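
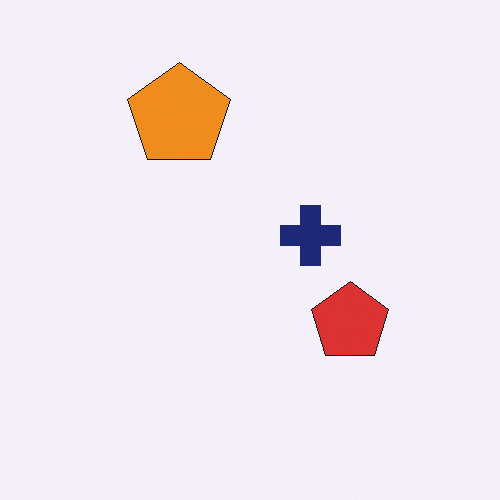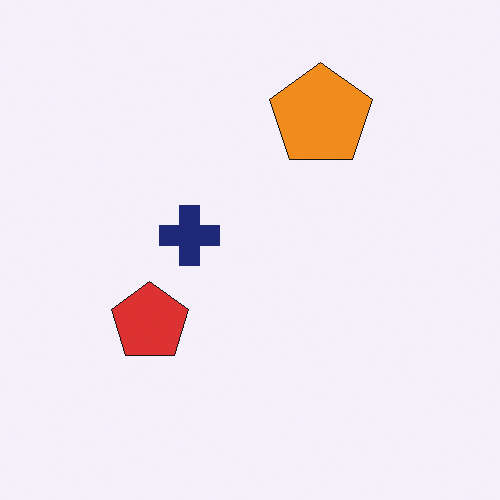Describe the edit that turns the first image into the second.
It was flipped horizontally (left ↔ right).

The red pentagon is in the right of the first image and the left of the second — shapes on opposite sides of the vertical midline have swapped in a mirror flip.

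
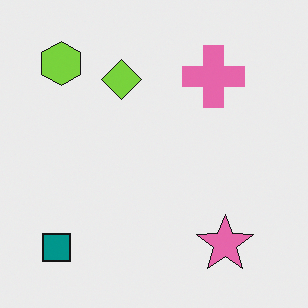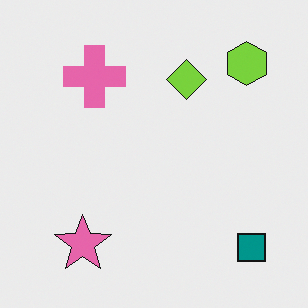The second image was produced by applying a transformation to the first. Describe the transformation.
The image was flipped horizontally (left ↔ right).

The teal square is in the bottom-left of the first image and the bottom-right of the second — shapes on opposite sides of the vertical midline have swapped in a mirror flip.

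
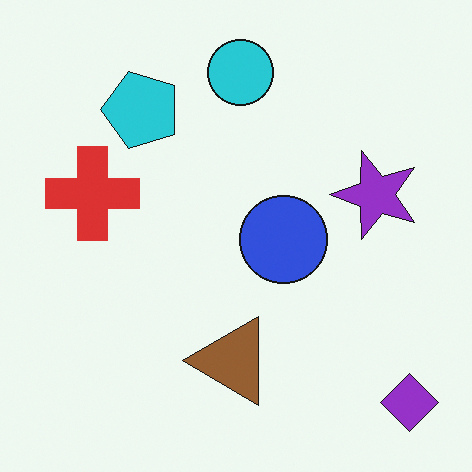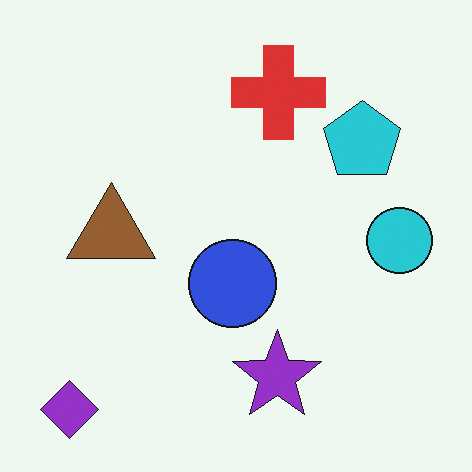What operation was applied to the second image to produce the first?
This is the original image rotated 90° counter-clockwise.

The purple diamond sits in the bottom-left of the second image and the bottom-right of the first — consistent with a whole-image 90° counter-clockwise rotation.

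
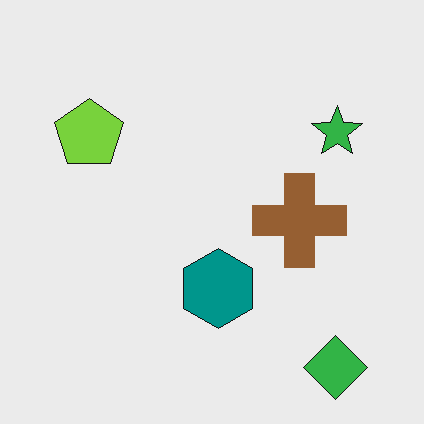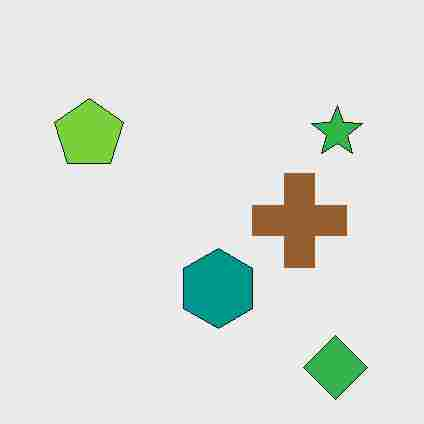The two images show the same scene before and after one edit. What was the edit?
Heavily JPEG-compressed with obvious blocking artifacts.

Blocky 8×8 compression artifacts appear around shape edges and the flat background shows ringing — characteristic JPEG degradation.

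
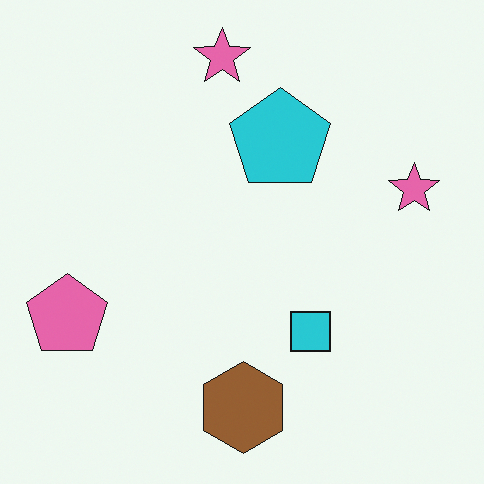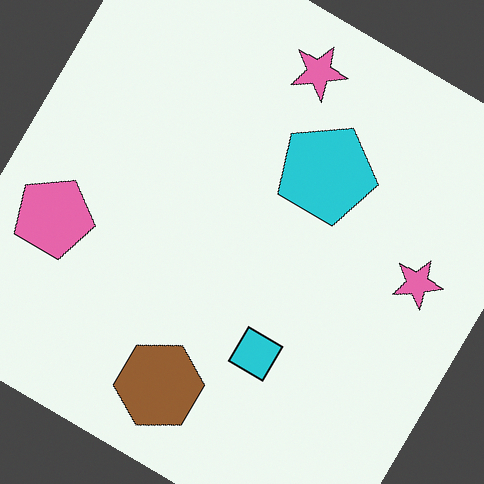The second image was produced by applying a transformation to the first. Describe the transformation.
The transformation is: rotated clockwise by a large amount — several tens of degrees.

Every shape is tilted by the same angle and the image corners show triangular fill wedges — a whole-image rotation by a non-right angle.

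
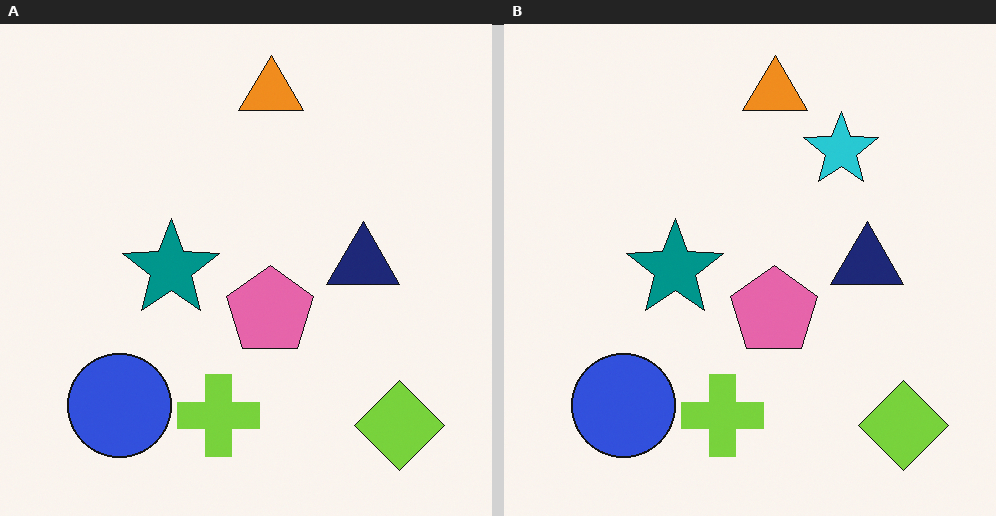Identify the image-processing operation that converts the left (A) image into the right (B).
This is the original image overlaid with an additional cyan star.

A cyan star appears in the right (B) image that is absent from the left (A).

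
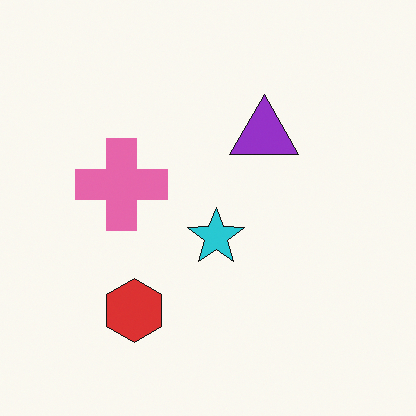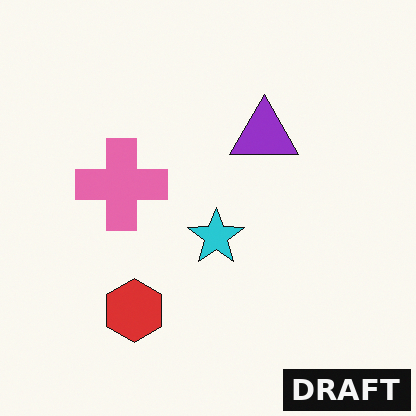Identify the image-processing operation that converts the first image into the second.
The image was watermarked with the text "DRAFT" in the lower-right corner.

A dark label reading "DRAFT" appears in the lower-right corner.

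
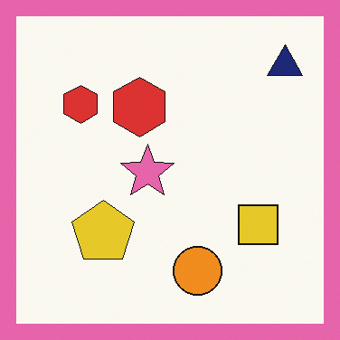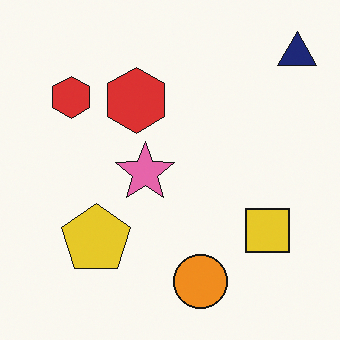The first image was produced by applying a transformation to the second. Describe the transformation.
The image was framed with a pink border.

A solid pink frame runs around the edge of the first image, with the content slightly shrunk inside it.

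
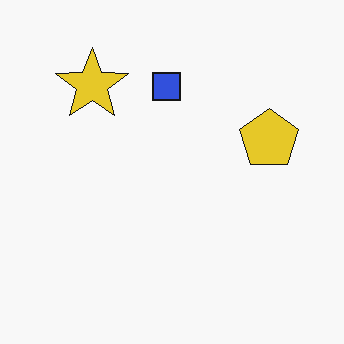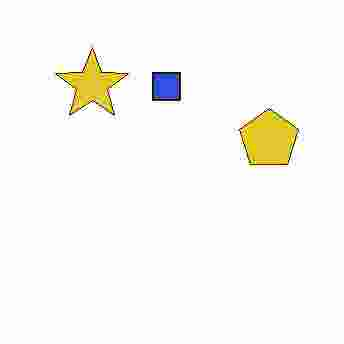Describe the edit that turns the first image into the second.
The second image is the first degraded with heavy JPEG compression.

Blocky 8×8 compression artifacts appear around shape edges and the flat background shows ringing — characteristic JPEG degradation.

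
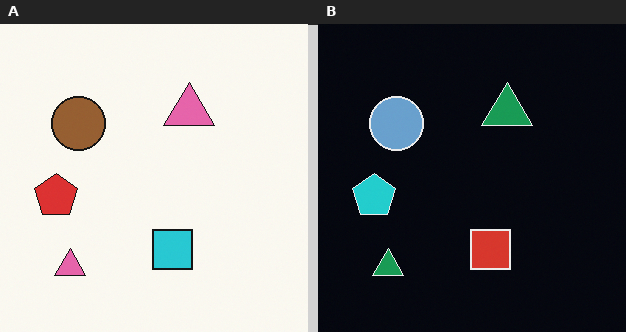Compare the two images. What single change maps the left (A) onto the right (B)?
It was color-inverted (negative).

The light background has become dark and every shape's color is its complement — a photographic negative.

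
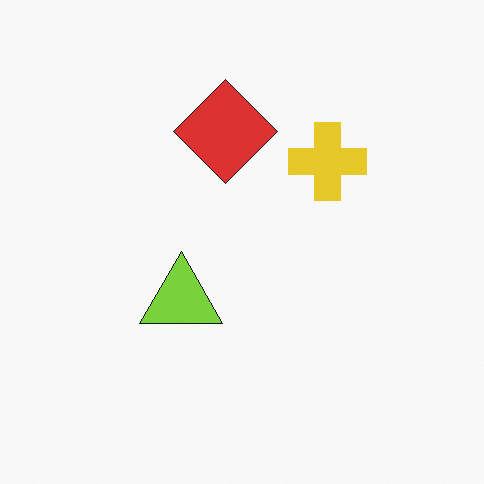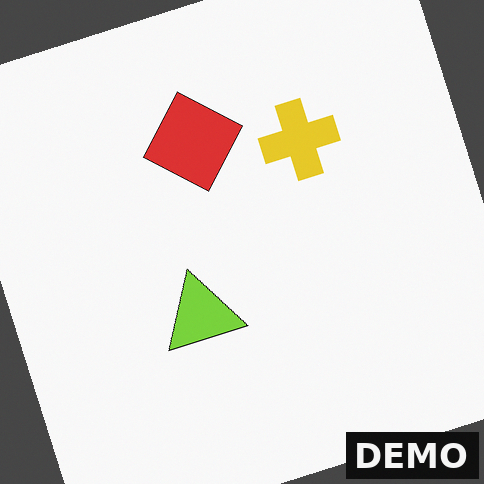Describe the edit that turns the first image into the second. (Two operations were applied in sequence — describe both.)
The transformation is: rotated counter-clockwise by a clearly visible amount, then watermarked with the text "DEMO" in the lower-right corner.

Every shape is tilted by the same angle and the image corners show triangular fill wedges — a whole-image rotation by a non-right angle. A dark label reading "DEMO" appears in the lower-right corner.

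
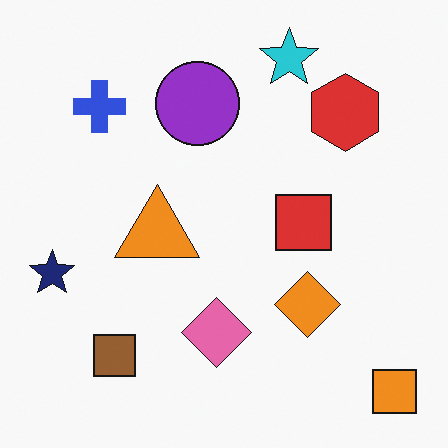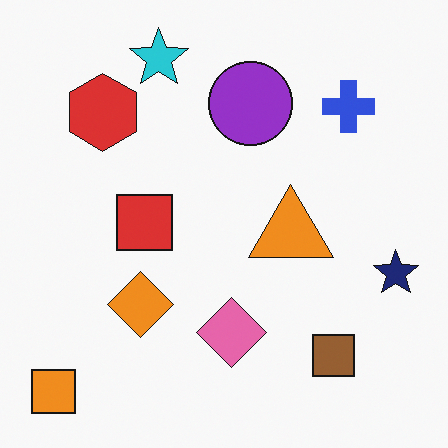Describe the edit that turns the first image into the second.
Flipped horizontally (left ↔ right).

The navy star is in the left of the first image and the right of the second — shapes on opposite sides of the vertical midline have swapped in a mirror flip.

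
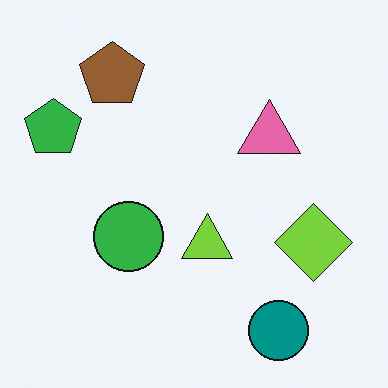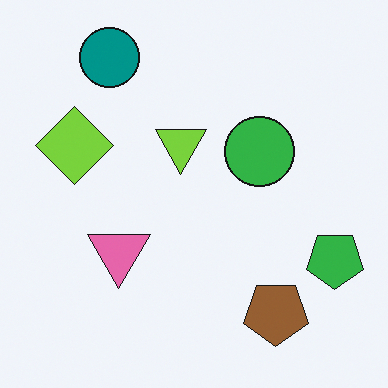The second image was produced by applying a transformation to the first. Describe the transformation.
Rotated 180°.

The teal circle sits in the bottom-right of the first image and the top-left of the second — consistent with a whole-image 180° rotation.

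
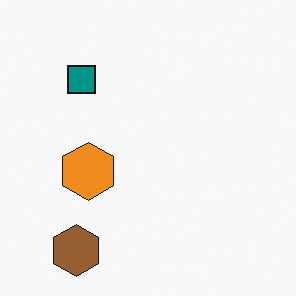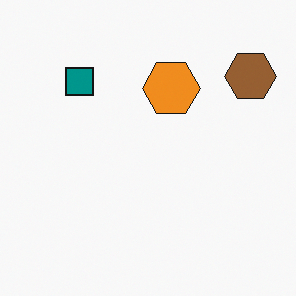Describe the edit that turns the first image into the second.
The image was transposed (reflected across the top-left ↔ bottom-right diagonal).

Shapes have swapped their row and column positions — what was in the top-right is now in the bottom-left — a diagonal reflection.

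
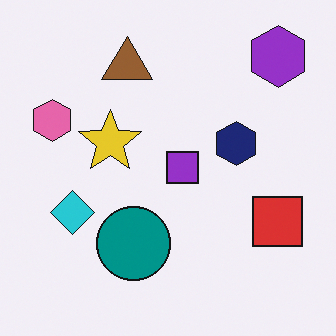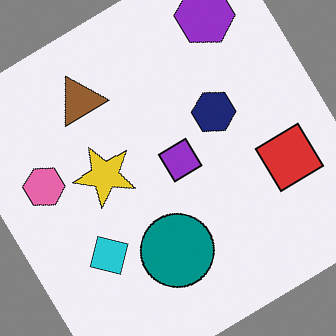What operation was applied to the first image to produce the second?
It was rotated counter-clockwise by a large amount — several tens of degrees.

Every shape is tilted by the same angle and the image corners show triangular fill wedges — a whole-image rotation by a non-right angle.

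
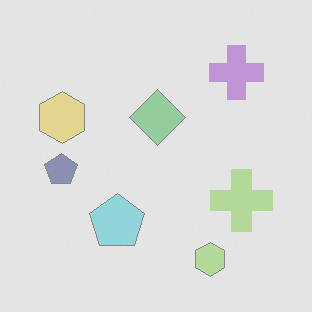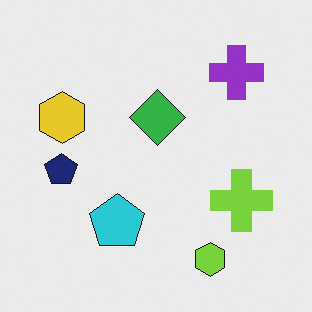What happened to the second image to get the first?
It was given much lower contrast.

Tones are pushed toward mid-grey across the whole image — a global contrast change.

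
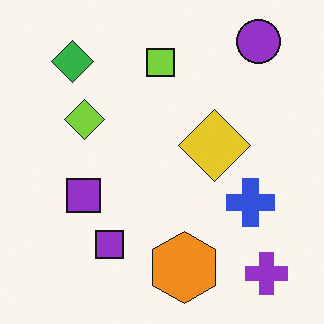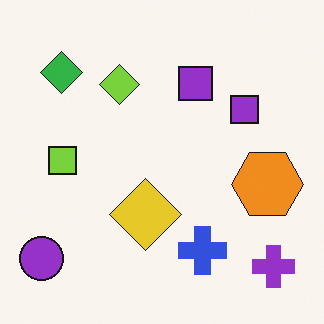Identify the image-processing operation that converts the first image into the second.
This is the original image transposed (reflected across the top-left ↔ bottom-right diagonal).

Shapes have swapped their row and column positions — what was in the top-right is now in the bottom-left — a diagonal reflection.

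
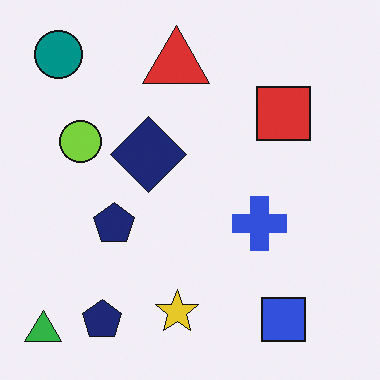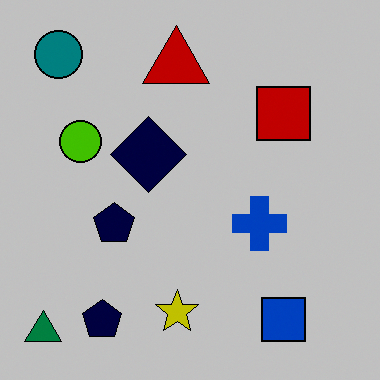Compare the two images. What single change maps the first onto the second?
The transformation is: aggressively posterized.

Each flat color has snapped to a coarser quantized level — most visibly, the near-white background has dropped to a flat grey.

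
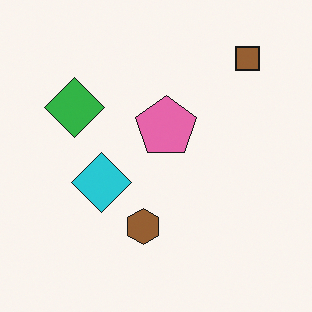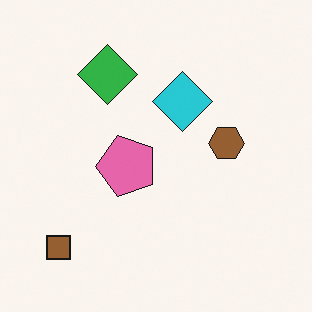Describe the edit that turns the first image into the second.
The second image is the first transposed (reflected across the top-left ↔ bottom-right diagonal).

Shapes have swapped their row and column positions — what was in the top-right is now in the bottom-left — a diagonal reflection.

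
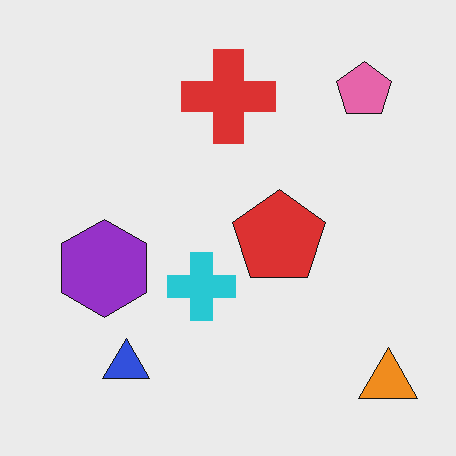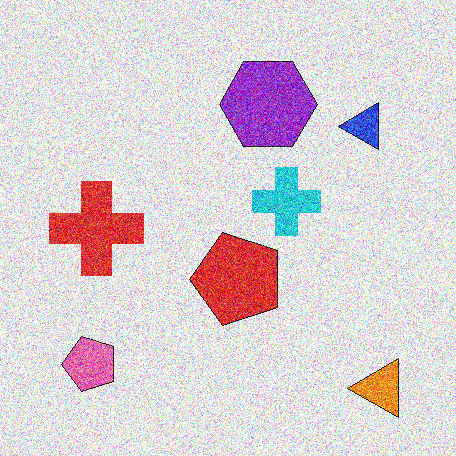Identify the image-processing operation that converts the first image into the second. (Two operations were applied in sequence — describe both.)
It was transposed (reflected across the top-left ↔ bottom-right diagonal), then degraded with a thick layer of grain.

Shapes have swapped their row and column positions — what was in the top-right is now in the bottom-left — a diagonal reflection. Random speckle covers the whole image, including the flat background.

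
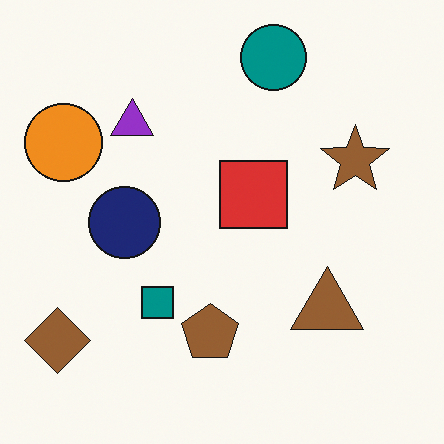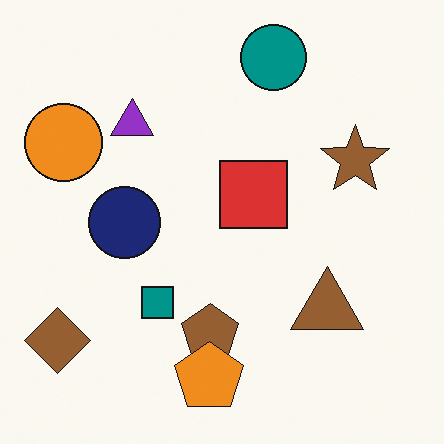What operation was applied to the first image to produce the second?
This is the original image overlaid with an additional orange pentagon.

An orange pentagon appears in the second image that is absent from the first.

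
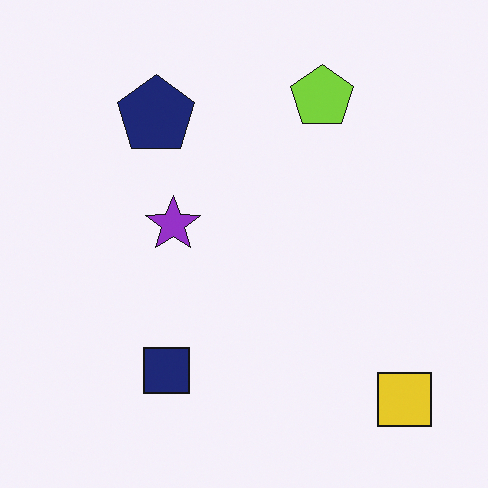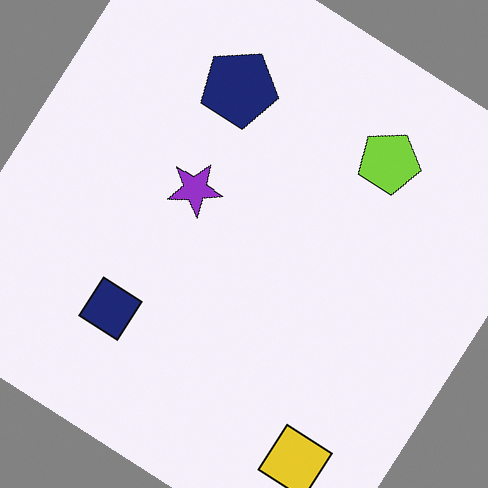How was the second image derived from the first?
The transformation is: rotated clockwise by a large amount — several tens of degrees.

Every shape is tilted by the same angle and the image corners show triangular fill wedges — a whole-image rotation by a non-right angle.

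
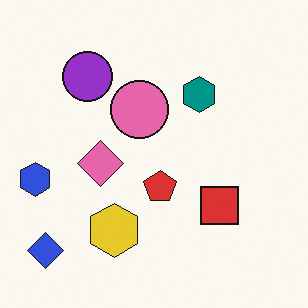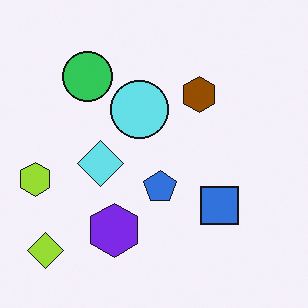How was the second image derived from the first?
It was hue-shifted by a large amount.

Every shape's color has rotated by the same amount around the hue wheel — a uniform hue shift.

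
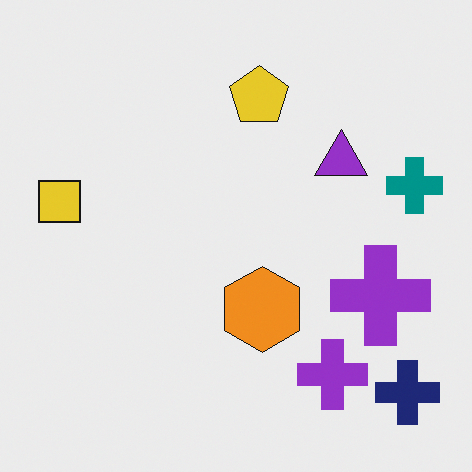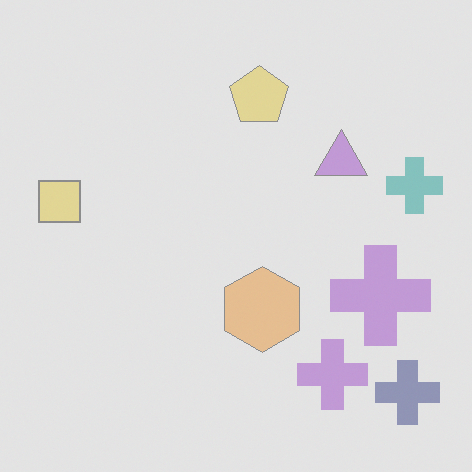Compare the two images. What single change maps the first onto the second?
The image was washed out (contrast reduced).

Tones are pushed toward mid-grey across the whole image — a global contrast change.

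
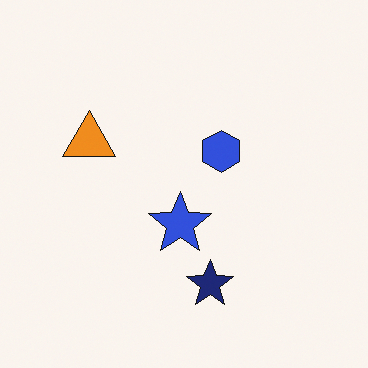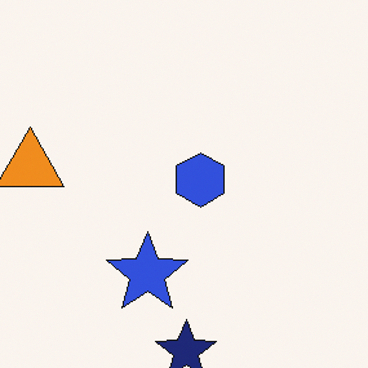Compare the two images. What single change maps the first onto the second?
The image was cropped slightly and scaled back up.

The visible shapes are larger and the field of view is narrower; shapes near the original edges may be partly or wholly outside the frame — a crop-and-rescale.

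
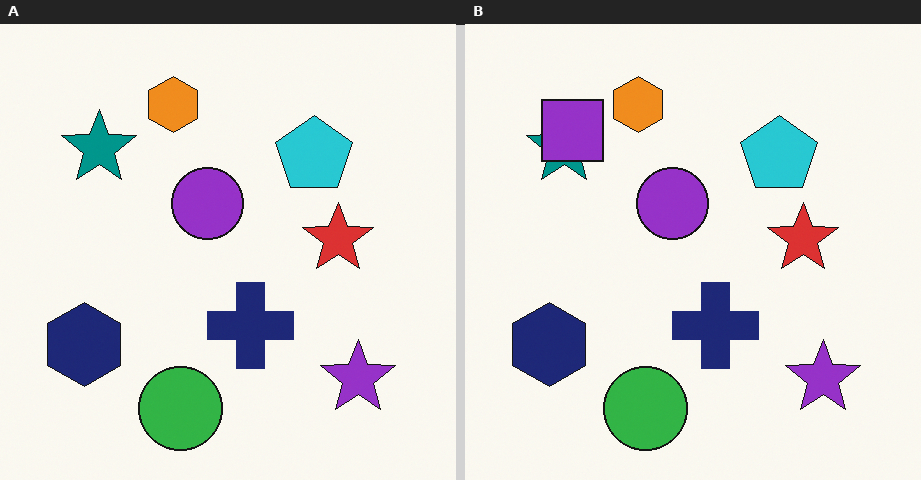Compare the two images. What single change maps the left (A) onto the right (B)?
Overlaid with an additional purple square.

A purple square appears in the right (B) image that is absent from the left (A).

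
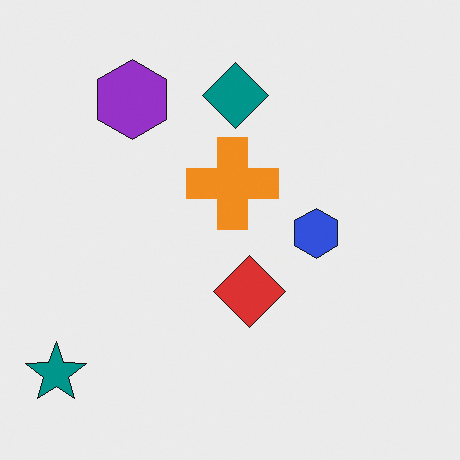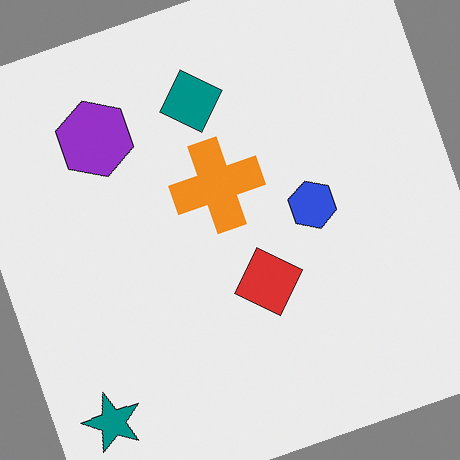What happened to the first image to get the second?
The second image is the first rotated counter-clockwise by a clearly visible amount.

Every shape is tilted by the same angle and the image corners show triangular fill wedges — a whole-image rotation by a non-right angle.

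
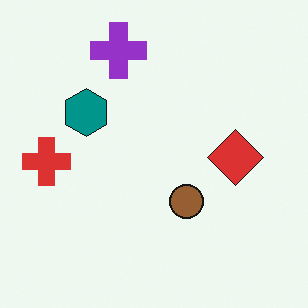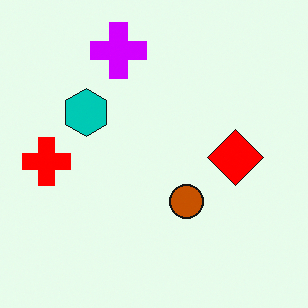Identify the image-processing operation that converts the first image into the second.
This is the original image heavily oversaturated.

All colors are more vivid — a global saturation change.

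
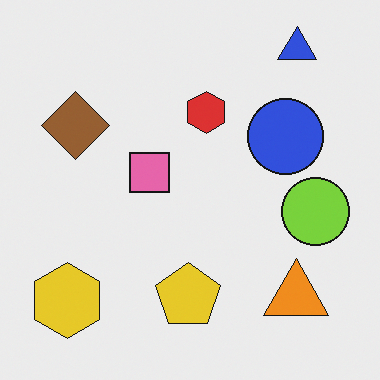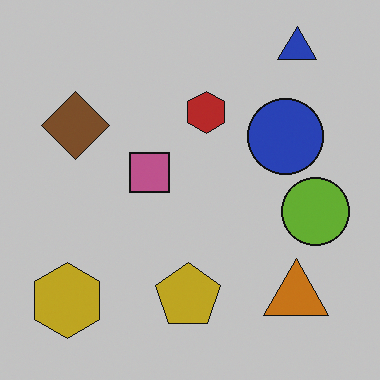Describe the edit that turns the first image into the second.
This is the original image darkened a little.

Every pixel — background and shapes alike — is uniformly darkened.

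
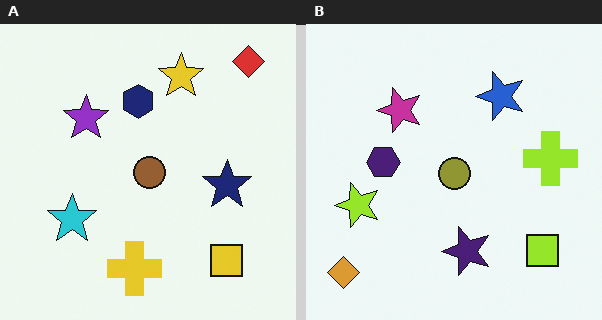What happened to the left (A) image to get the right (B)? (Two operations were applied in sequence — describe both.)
The right (B) image is the left (A) transposed (reflected across the top-left ↔ bottom-right diagonal), then hue-shifted slightly.

Shapes have swapped their row and column positions — what was in the top-right is now in the bottom-left — a diagonal reflection. Every shape's color has rotated by the same amount around the hue wheel — a uniform hue shift.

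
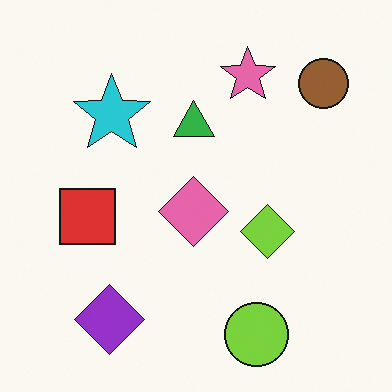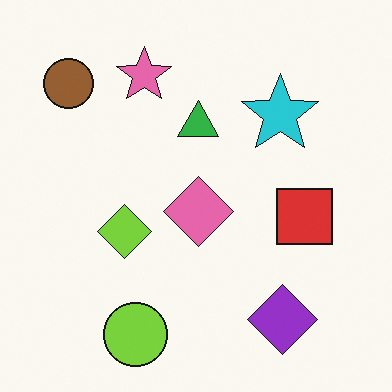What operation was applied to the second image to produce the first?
The first image is the second flipped horizontally (left ↔ right).

The brown circle is in the top-left of the second image and the top-right of the first — shapes on opposite sides of the vertical midline have swapped in a mirror flip.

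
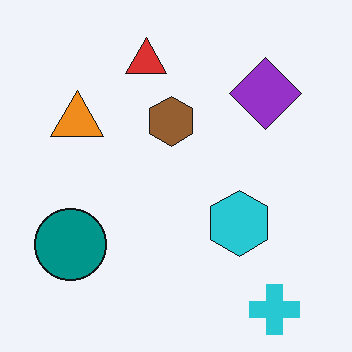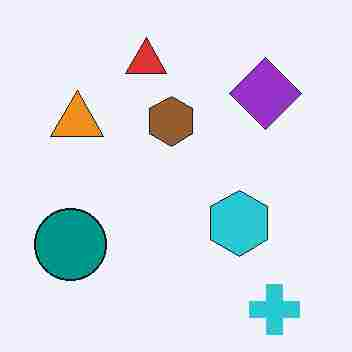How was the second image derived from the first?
The transformation is: degraded with heavy JPEG compression.

Blocky 8×8 compression artifacts appear around shape edges and the flat background shows ringing — characteristic JPEG degradation.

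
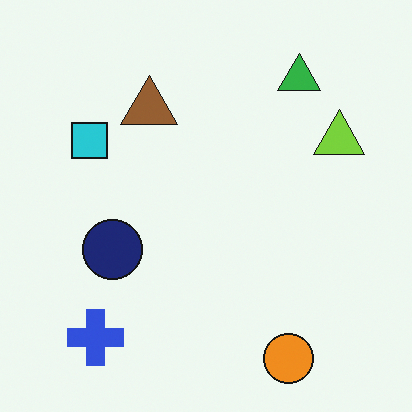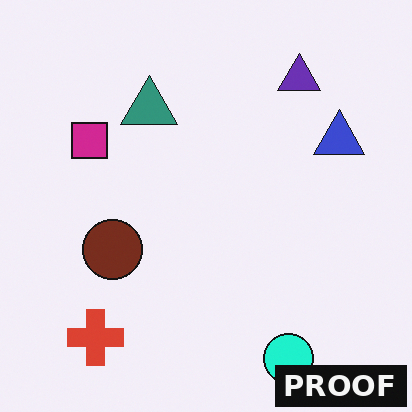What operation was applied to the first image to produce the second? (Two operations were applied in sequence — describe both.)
The transformation is: hue-shifted by a moderate amount, then watermarked with the text "PROOF" in the lower-right corner.

Every shape's color has rotated by the same amount around the hue wheel — a uniform hue shift. A dark label reading "PROOF" appears in the lower-right corner.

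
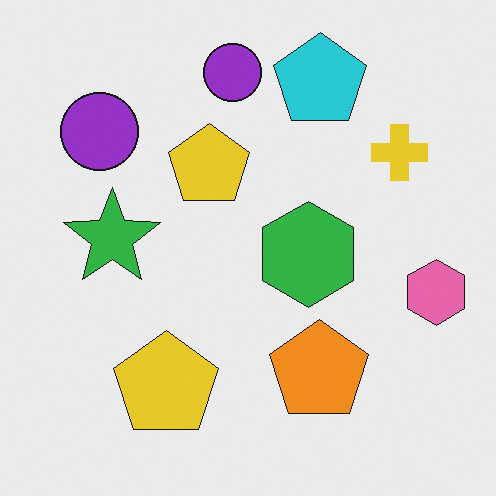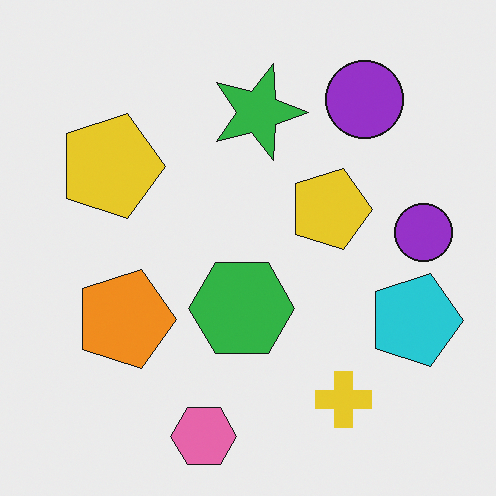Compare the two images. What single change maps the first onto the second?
The image was rotated 90° clockwise.

The pink hexagon sits in the right of the first image and the bottom of the second — consistent with a whole-image 90° clockwise rotation.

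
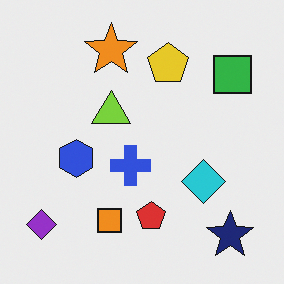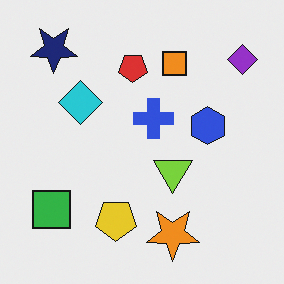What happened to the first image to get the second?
The transformation is: rotated 180°.

The purple diamond sits in the bottom-left of the first image and the top-right of the second — consistent with a whole-image 180° rotation.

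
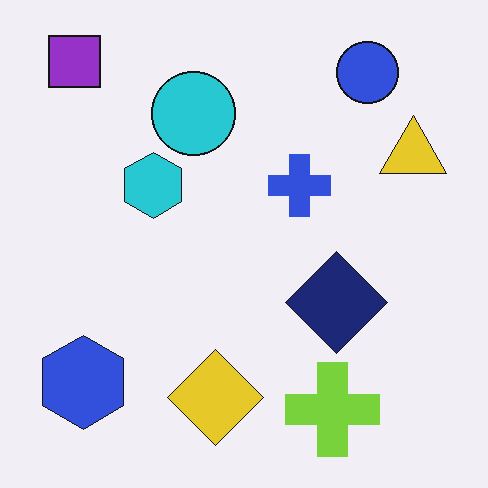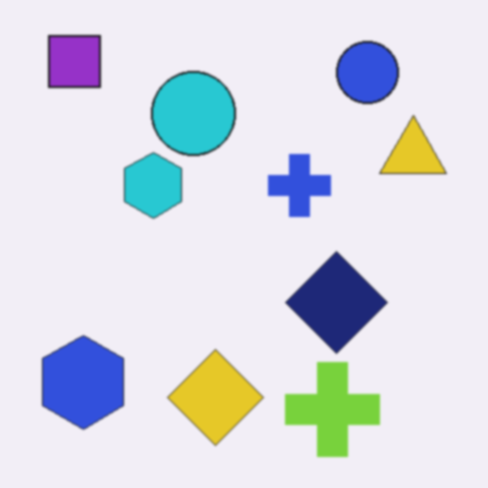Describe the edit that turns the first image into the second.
The image was slightly softened.

Shape edges and outlines are uniformly softened across the whole image.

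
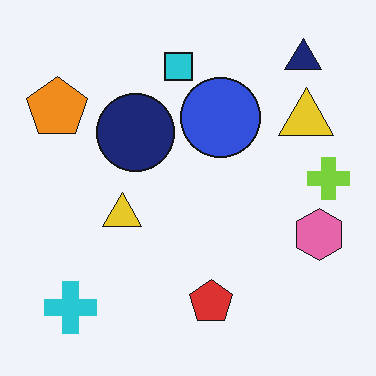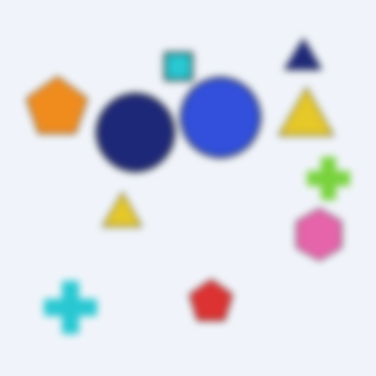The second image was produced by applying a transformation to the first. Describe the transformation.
Noticeably gaussian-blurred.

Shape edges and outlines are uniformly softened across the whole image.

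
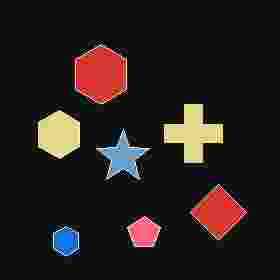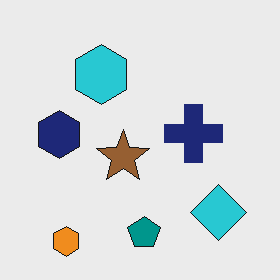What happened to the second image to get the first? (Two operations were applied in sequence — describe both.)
The image was heavily JPEG-compressed with obvious blocking artifacts, then color-inverted (negative).

Blocky 8×8 compression artifacts appear around shape edges and the flat background shows ringing — characteristic JPEG degradation. The light background has become dark and every shape's color is its complement — a photographic negative.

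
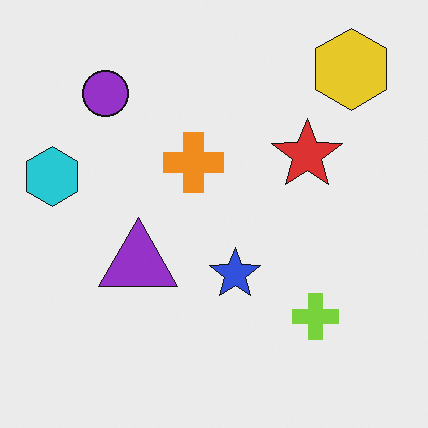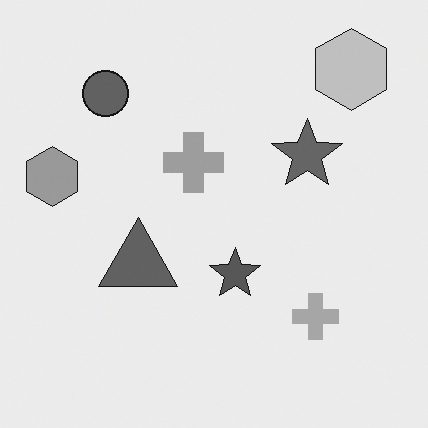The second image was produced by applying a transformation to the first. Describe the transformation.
This is the original image converted to grayscale.

All color is removed — every shape is now a shade of grey.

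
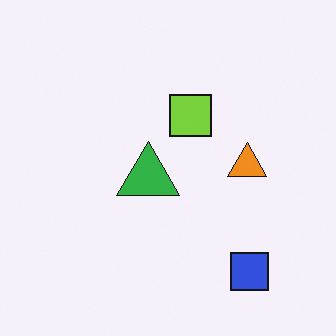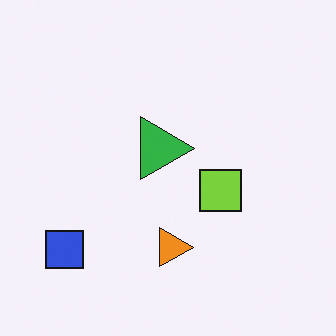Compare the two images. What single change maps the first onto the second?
It was rotated 90° clockwise.

The blue square sits in the bottom-right of the first image and the bottom-left of the second — consistent with a whole-image 90° clockwise rotation.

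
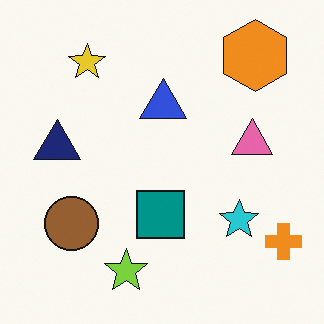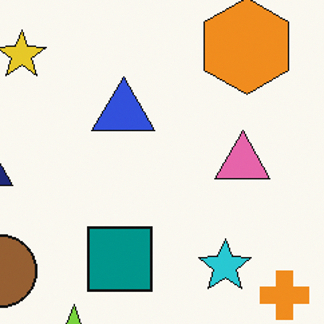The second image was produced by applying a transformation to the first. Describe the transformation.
The transformation is: cropped to a modestly smaller region and rescaled.

The visible shapes are larger and the field of view is narrower; shapes near the original edges may be partly or wholly outside the frame — a crop-and-rescale.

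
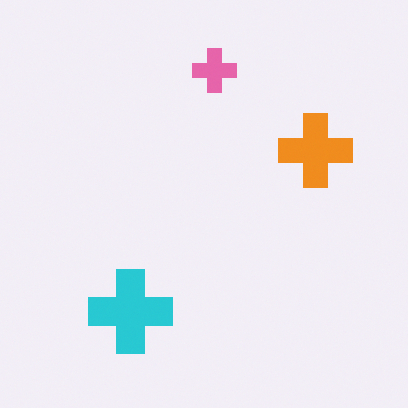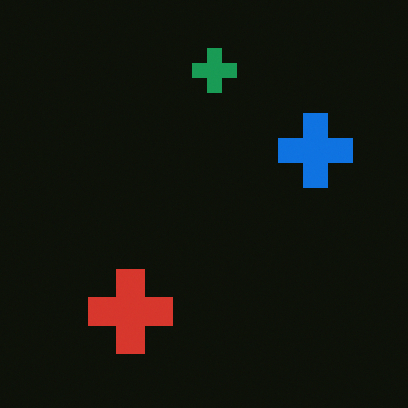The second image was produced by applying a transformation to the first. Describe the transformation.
The transformation is: color-inverted (negative).

The light background has become dark and every shape's color is its complement — a photographic negative.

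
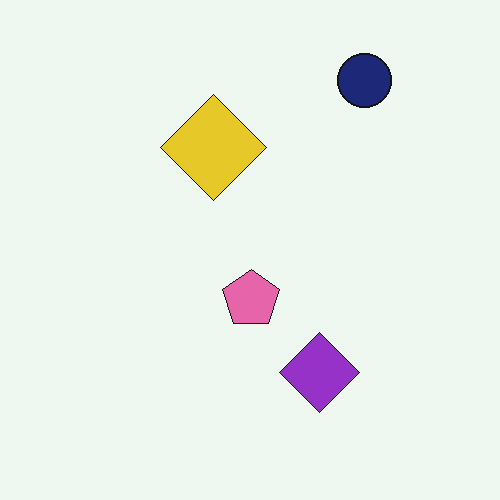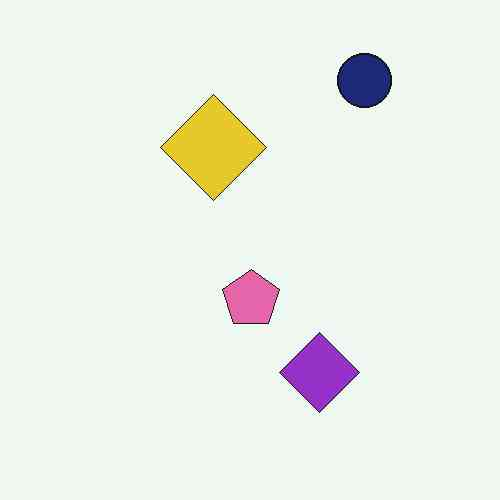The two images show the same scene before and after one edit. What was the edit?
The image was JPEG-compressed with visible artifacts.

Blocky 8×8 compression artifacts appear around shape edges and the flat background shows ringing — characteristic JPEG degradation.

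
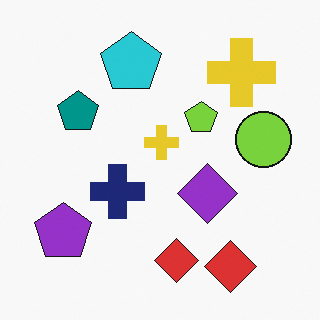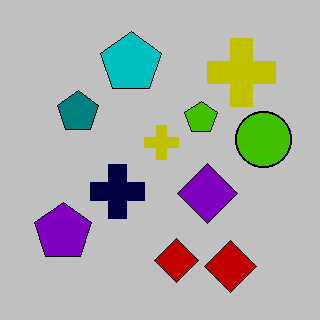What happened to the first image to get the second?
The second image is the first aggressively posterized.

Each flat color has snapped to a coarser quantized level — most visibly, the near-white background has dropped to a flat grey.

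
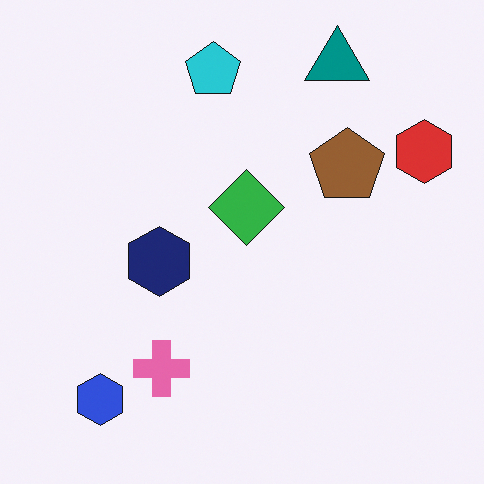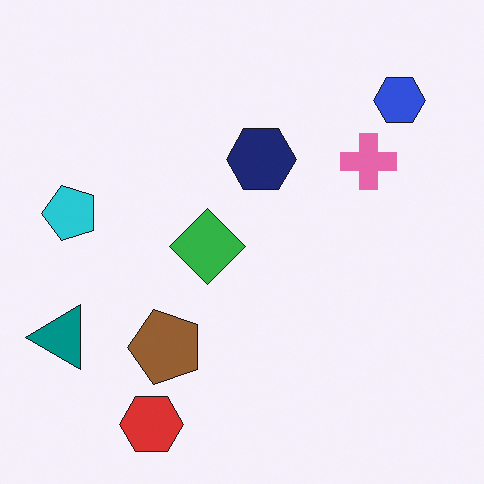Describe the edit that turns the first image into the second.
The second image is the first transposed (reflected across the top-left ↔ bottom-right diagonal).

Shapes have swapped their row and column positions — what was in the top-right is now in the bottom-left — a diagonal reflection.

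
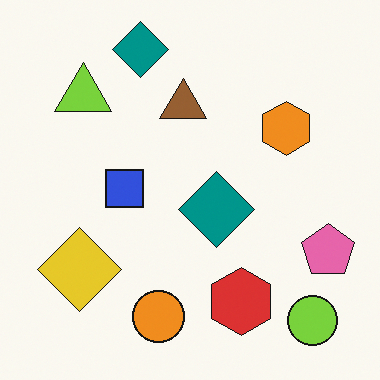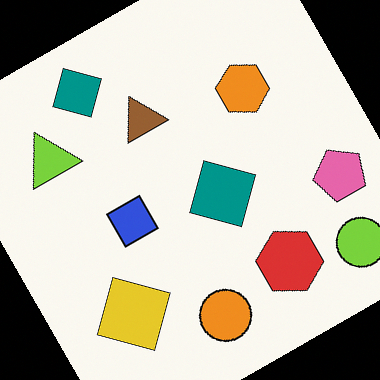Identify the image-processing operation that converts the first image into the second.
The transformation is: rotated counter-clockwise by a clearly visible amount.

Every shape is tilted by the same angle and the image corners show triangular fill wedges — a whole-image rotation by a non-right angle.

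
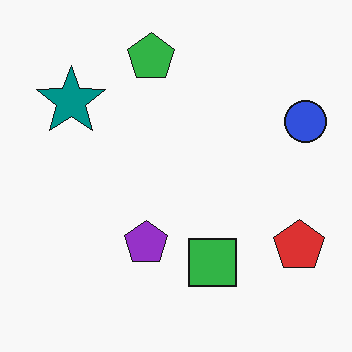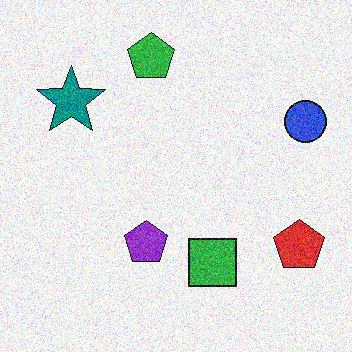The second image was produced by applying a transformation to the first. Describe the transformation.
Degraded with a thick layer of grain.

Random speckle covers the whole image, including the flat background.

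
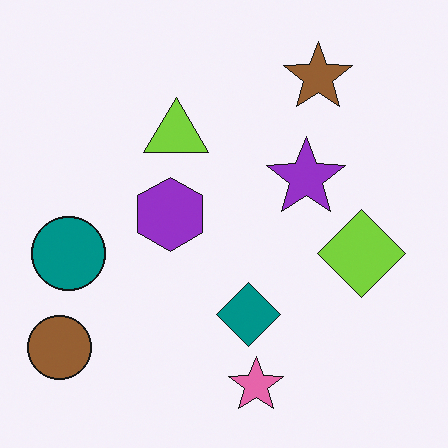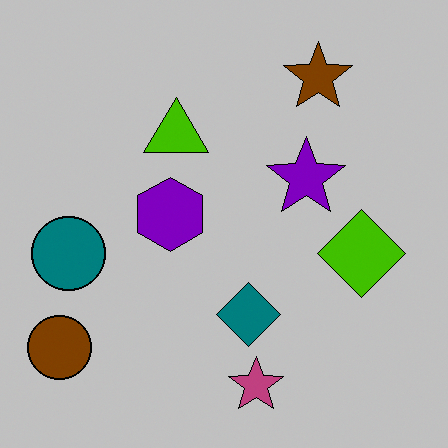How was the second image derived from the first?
Aggressively posterized.

Each flat color has snapped to a coarser quantized level — most visibly, the near-white background has dropped to a flat grey.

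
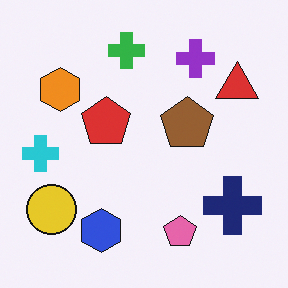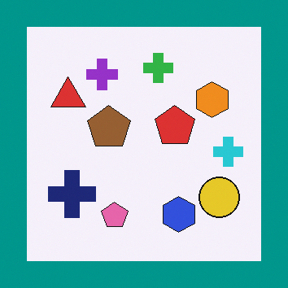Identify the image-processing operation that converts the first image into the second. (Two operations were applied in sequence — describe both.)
This is the original image flipped horizontally (left ↔ right), then framed with a teal border.

The cyan cross is in the left of the first image and the right of the second — shapes on opposite sides of the vertical midline have swapped in a mirror flip. A solid teal frame runs around the edge of the second image, with the content slightly shrunk inside it.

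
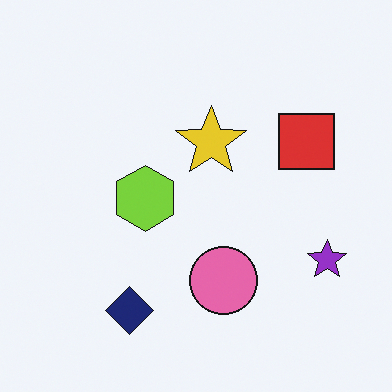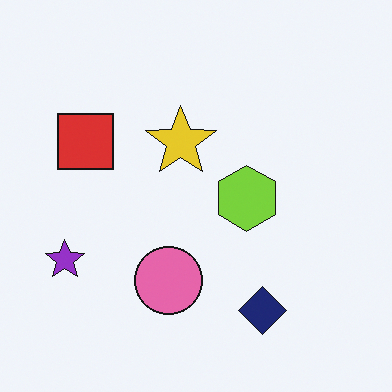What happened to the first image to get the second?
The second image is the first flipped horizontally (left ↔ right).

The purple star is in the right of the first image and the left of the second — shapes on opposite sides of the vertical midline have swapped in a mirror flip.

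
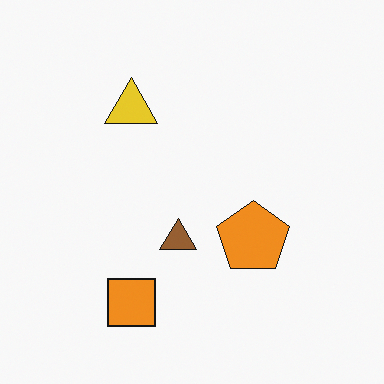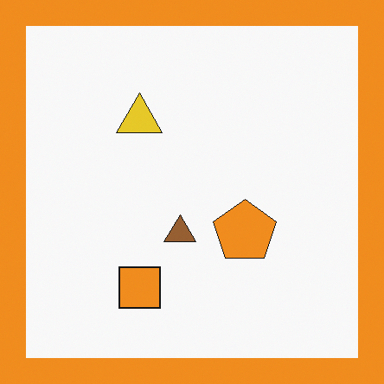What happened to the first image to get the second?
The transformation is: framed with a orange border.

A solid orange frame runs around the edge of the second image, with the content slightly shrunk inside it.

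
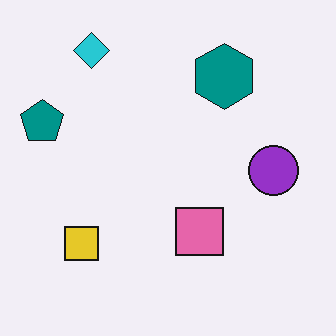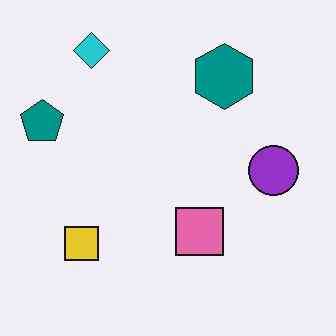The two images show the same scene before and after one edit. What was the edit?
JPEG-compressed with visible artifacts.

Blocky 8×8 compression artifacts appear around shape edges and the flat background shows ringing — characteristic JPEG degradation.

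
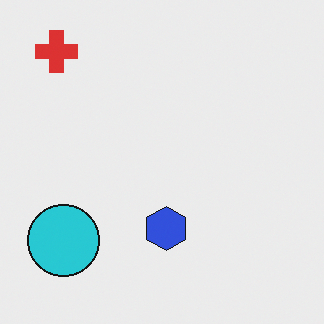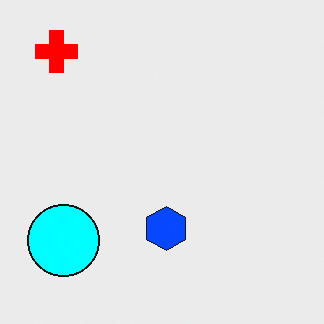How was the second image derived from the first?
This is the original image heavily oversaturated.

All colors are more vivid — a global saturation change.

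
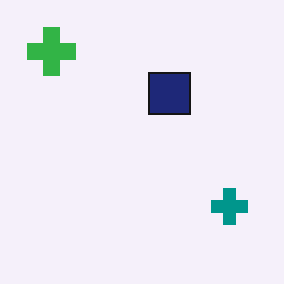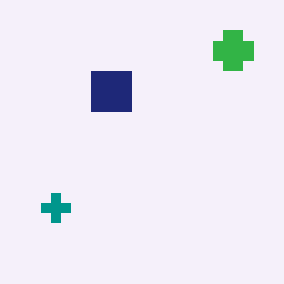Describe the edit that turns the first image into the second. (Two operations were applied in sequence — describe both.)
It was flipped horizontally (left ↔ right), then heavily pixelated into large blocks.

The green cross is in the top-left of the first image and the top-right of the second — shapes on opposite sides of the vertical midline have swapped in a mirror flip. Shapes are reduced to large square blocks; fine edges and outlines are lost — a downscale-then-upscale (mosaic) effect.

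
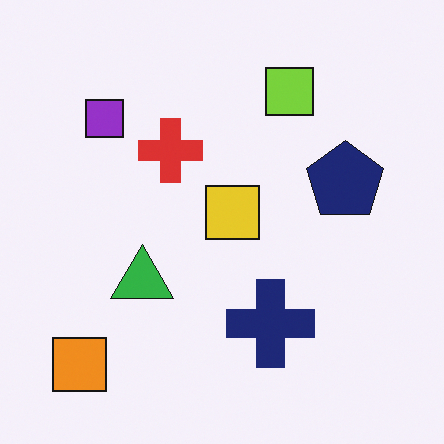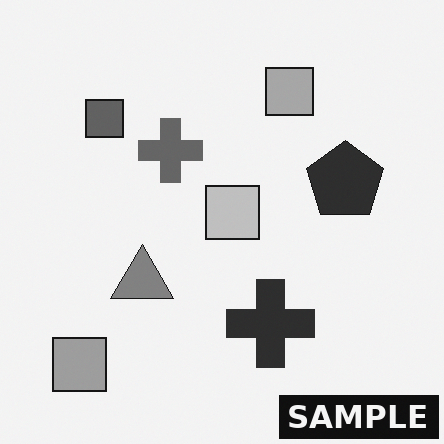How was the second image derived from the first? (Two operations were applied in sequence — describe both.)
The image was converted to grayscale, then watermarked with the text "SAMPLE" in the lower-right corner.

All color is removed — every shape is now a shade of grey. A dark label reading "SAMPLE" appears in the lower-right corner.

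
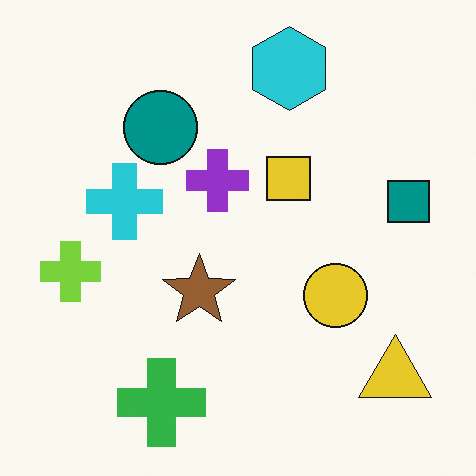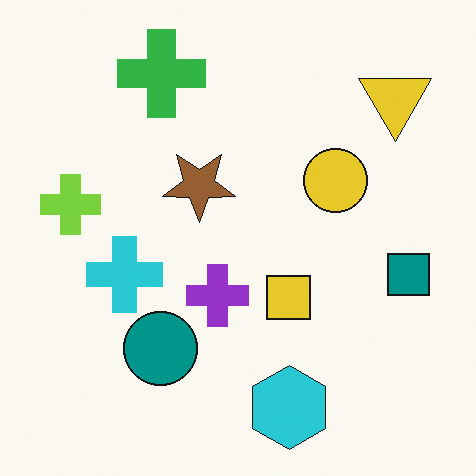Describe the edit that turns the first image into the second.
The second image is the first flipped vertically (top ↔ bottom).

The cyan hexagon is in the top of the first image and the bottom of the second — shapes on opposite sides of the horizontal midline have swapped in a mirror flip.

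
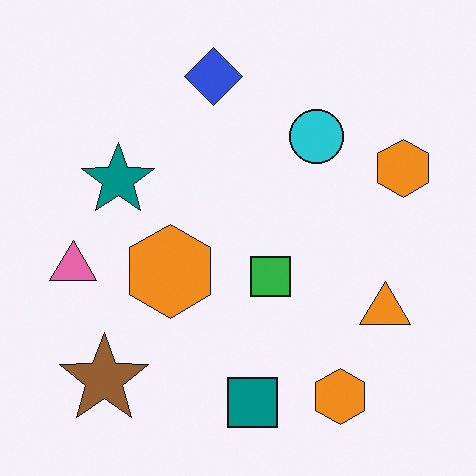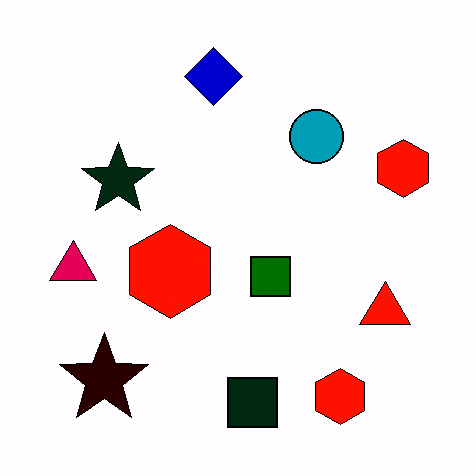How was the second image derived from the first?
The image was boosted in contrast.

Tones are pushed away from mid-grey across the whole image — a global contrast change.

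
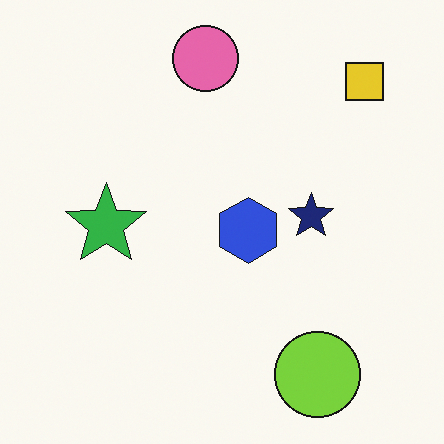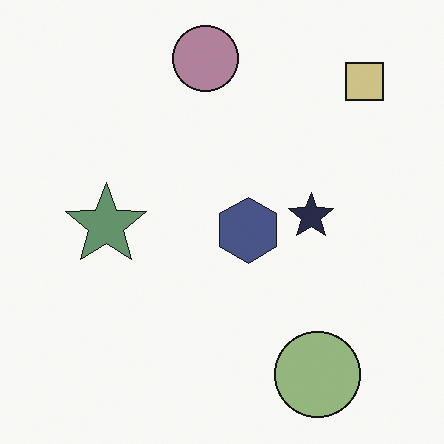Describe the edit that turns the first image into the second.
This is the original image heavily desaturated.

All colors are more muted and greyish — a global saturation change.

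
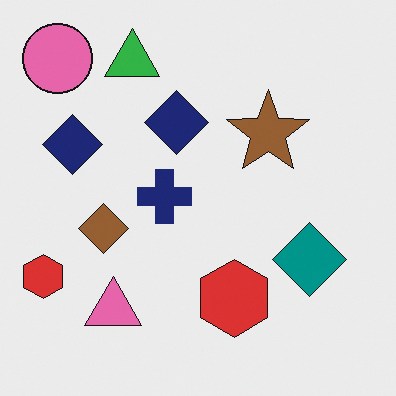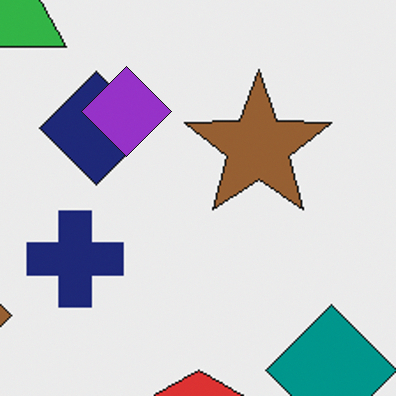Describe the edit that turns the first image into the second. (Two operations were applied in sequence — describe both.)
This is the original image cropped to a noticeably smaller region and rescaled, then overlaid with an additional purple diamond.

The visible shapes are larger and the field of view is narrower; shapes near the original edges may be partly or wholly outside the frame — a crop-and-rescale. A purple diamond appears in the second image that is absent from the first.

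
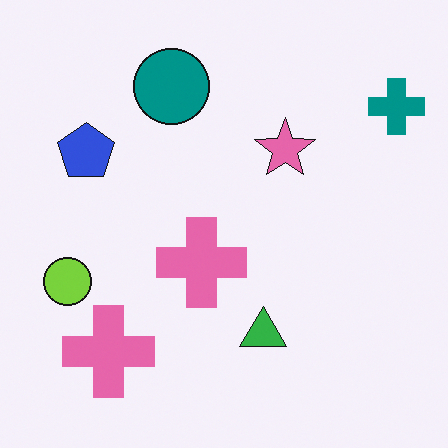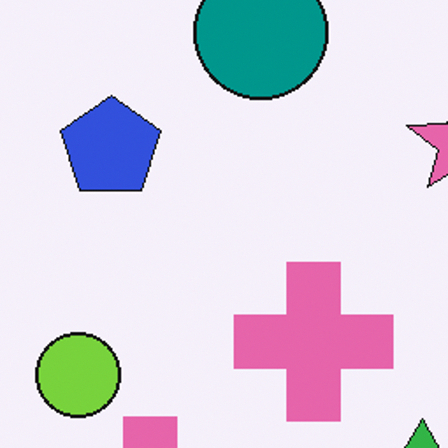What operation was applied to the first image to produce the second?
The second image is the first cropped tightly and scaled back up.

The visible shapes are larger and the field of view is narrower; shapes near the original edges may be partly or wholly outside the frame — a crop-and-rescale.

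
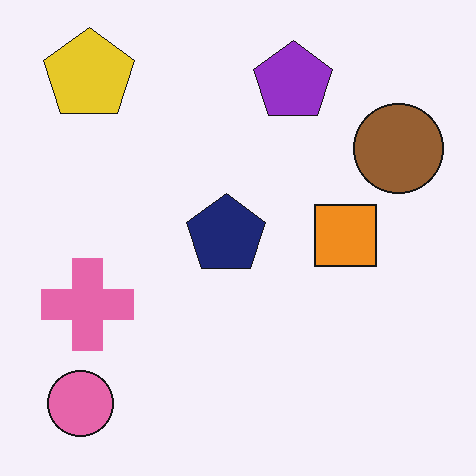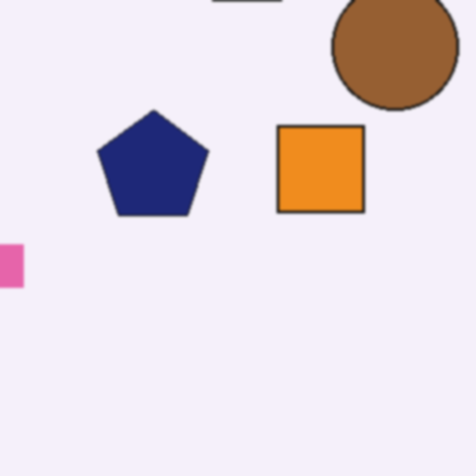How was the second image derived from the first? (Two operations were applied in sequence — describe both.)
It was cropped to a modestly smaller region and rescaled, then lightly blurred.

The visible shapes are larger and the field of view is narrower; shapes near the original edges may be partly or wholly outside the frame — a crop-and-rescale. Shape edges and outlines are uniformly softened across the whole image.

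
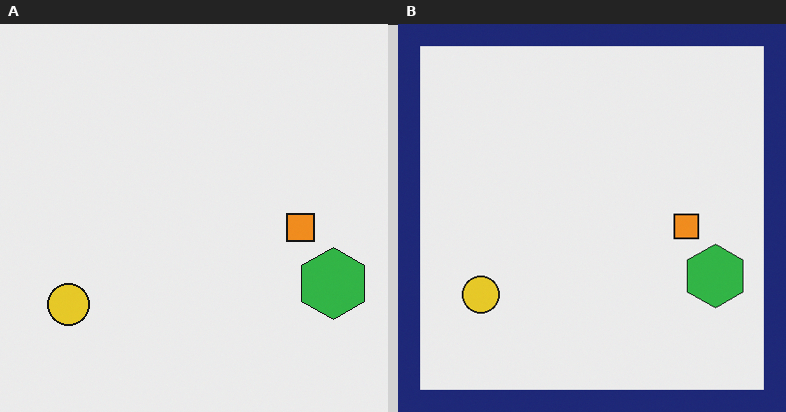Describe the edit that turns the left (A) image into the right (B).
The transformation is: framed with a navy border.

A solid navy frame runs around the edge of the right (B) image, with the content slightly shrunk inside it.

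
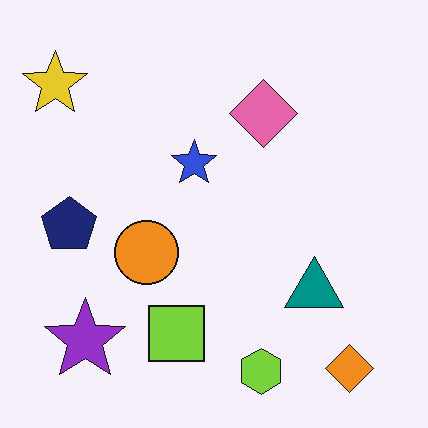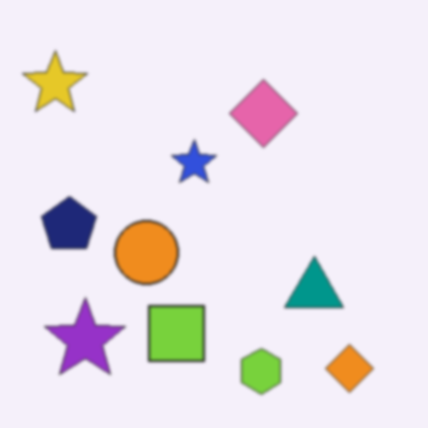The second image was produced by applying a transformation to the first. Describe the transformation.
The image was given a subtle gaussian blur.

Shape edges and outlines are uniformly softened across the whole image.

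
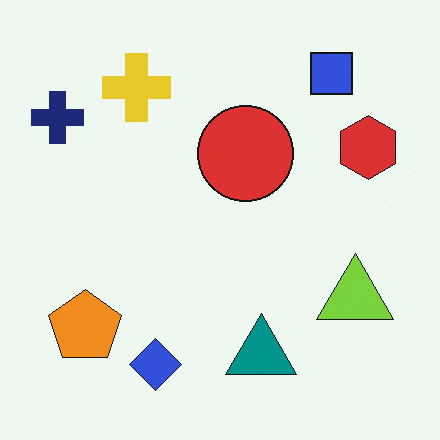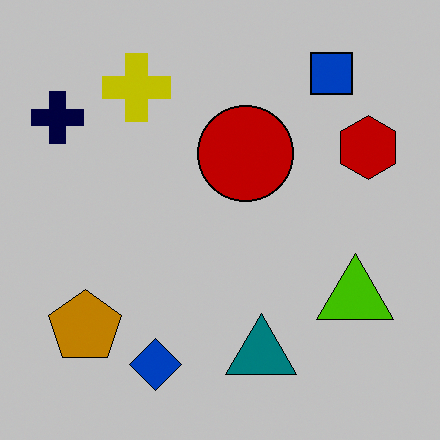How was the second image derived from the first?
It was aggressively posterized.

Each flat color has snapped to a coarser quantized level — most visibly, the near-white background has dropped to a flat grey.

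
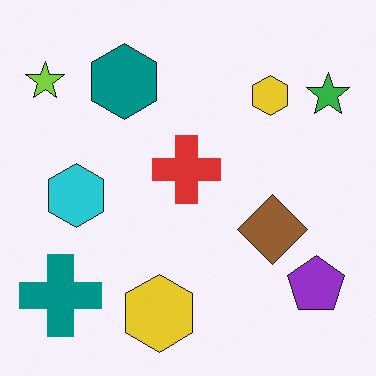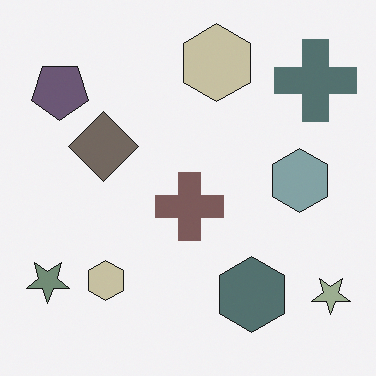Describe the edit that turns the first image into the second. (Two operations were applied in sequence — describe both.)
The transformation is: heavily desaturated, then rotated 180°.

All colors are more muted and greyish — a global saturation change. The lime star sits in the top-left of the first image and the bottom-right of the second — consistent with a whole-image 180° rotation.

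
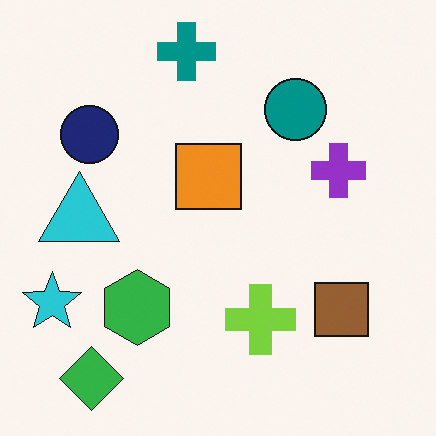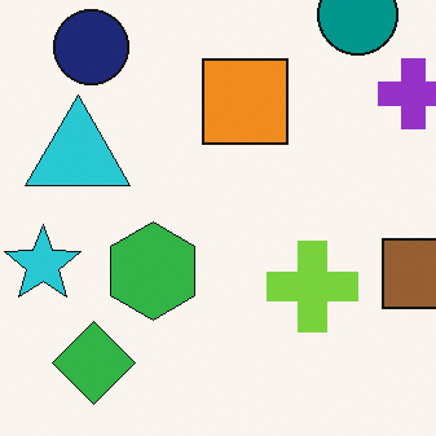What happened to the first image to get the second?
The transformation is: cropped slightly and scaled back up.

The visible shapes are larger and the field of view is narrower; shapes near the original edges may be partly or wholly outside the frame — a crop-and-rescale.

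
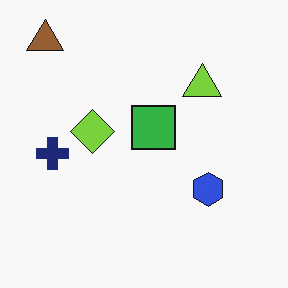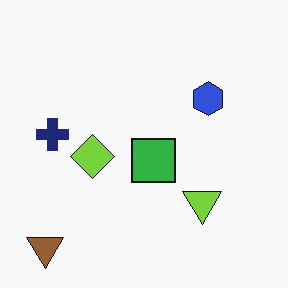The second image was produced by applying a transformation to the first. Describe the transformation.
The transformation is: flipped vertically (top ↔ bottom).

The brown triangle is in the top-left of the first image and the bottom-left of the second — shapes on opposite sides of the horizontal midline have swapped in a mirror flip.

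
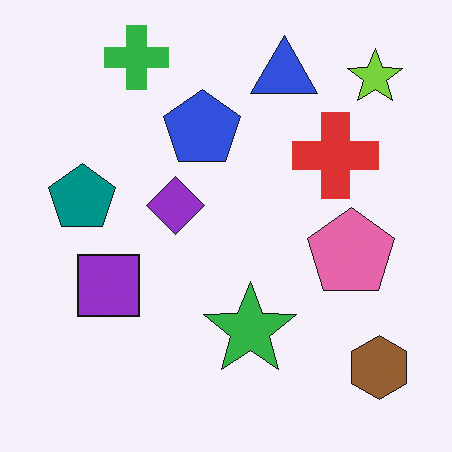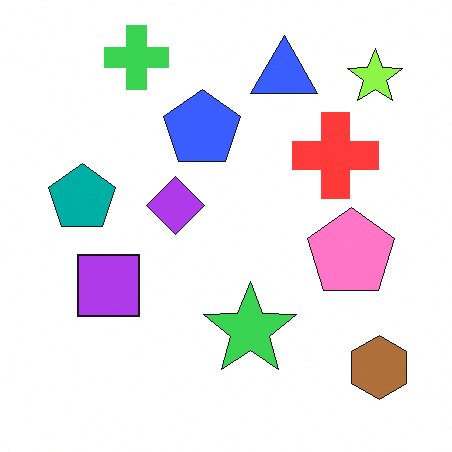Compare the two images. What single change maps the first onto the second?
It was brightened a little.

Every pixel — background and shapes alike — is uniformly brightened.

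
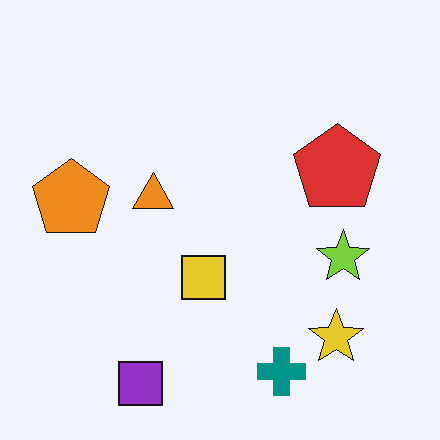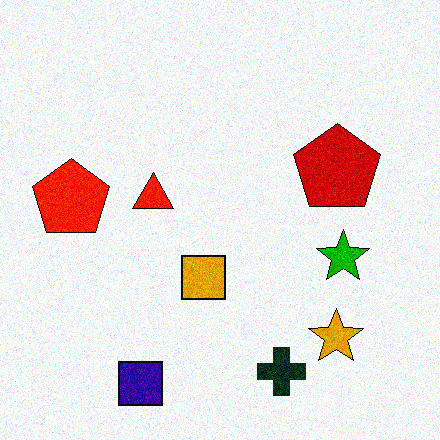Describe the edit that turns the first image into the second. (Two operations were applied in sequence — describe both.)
The transformation is: given much higher contrast, then degraded with visible gaussian noise.

Tones are pushed away from mid-grey across the whole image — a global contrast change. Random speckle covers the whole image, including the flat background.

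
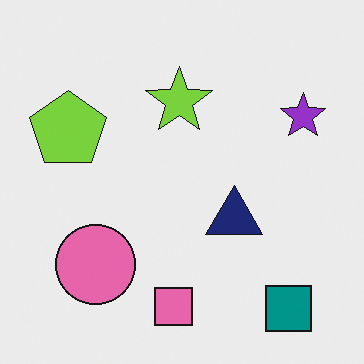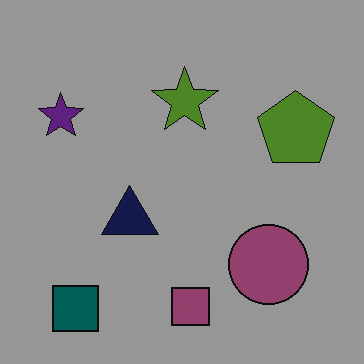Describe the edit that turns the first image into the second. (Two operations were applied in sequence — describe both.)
This is the original image flipped horizontally (left ↔ right), then noticeably darkened.

The purple star is in the top-right of the first image and the top-left of the second — shapes on opposite sides of the vertical midline have swapped in a mirror flip. Every pixel — background and shapes alike — is uniformly darkened.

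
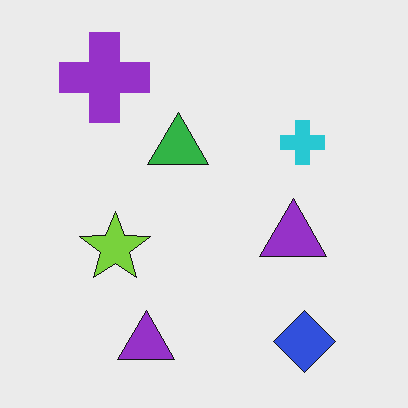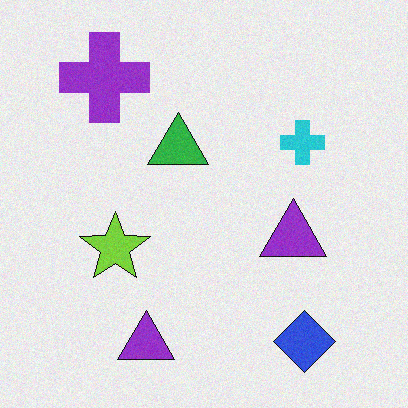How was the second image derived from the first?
This is the original image degraded with a light layer of grain.

Random speckle covers the whole image, including the flat background.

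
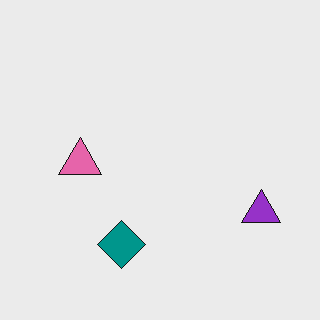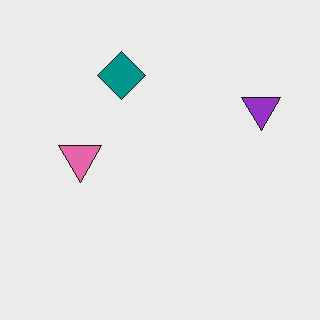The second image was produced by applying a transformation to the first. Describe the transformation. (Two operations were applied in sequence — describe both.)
Given moderate JPEG compression, then flipped vertically (top ↔ bottom).

Blocky 8×8 compression artifacts appear around shape edges and the flat background shows ringing — characteristic JPEG degradation. The teal diamond is in the bottom of the first image and the top of the second — shapes on opposite sides of the horizontal midline have swapped in a mirror flip.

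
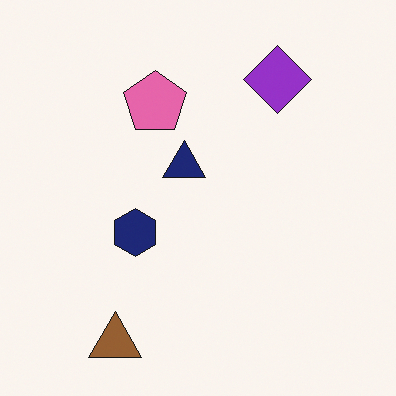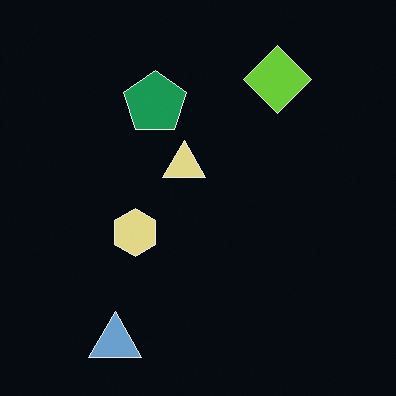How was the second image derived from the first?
This is the original image color-inverted (negative).

The light background has become dark and every shape's color is its complement — a photographic negative.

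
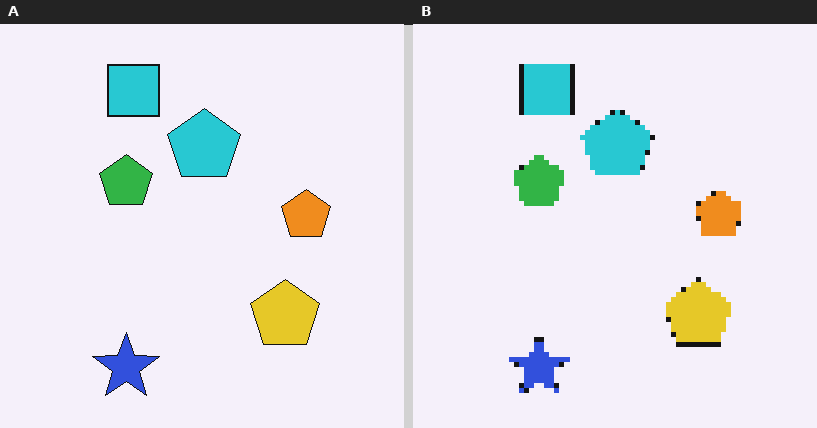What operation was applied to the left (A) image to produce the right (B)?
The transformation is: lightly pixelated (a mild mosaic effect).

Shapes are reduced to large square blocks; fine edges and outlines are lost — a downscale-then-upscale (mosaic) effect.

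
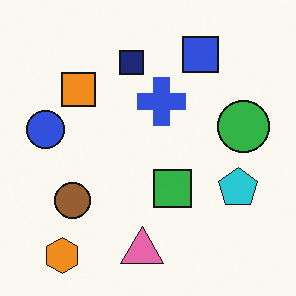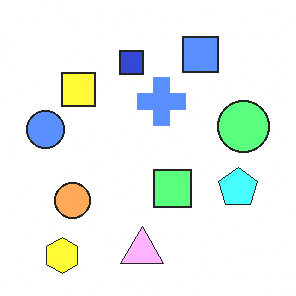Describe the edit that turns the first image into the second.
Brightened a lot.

Every pixel — background and shapes alike — is uniformly brightened.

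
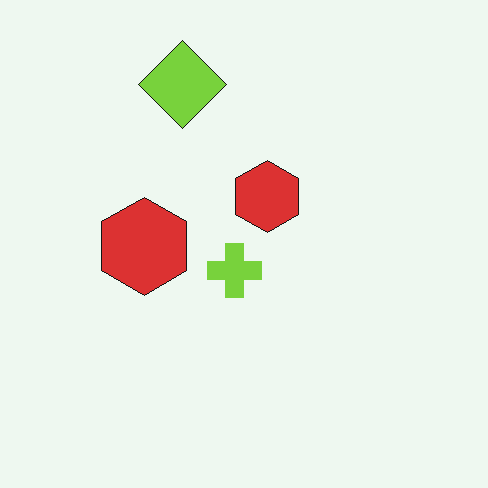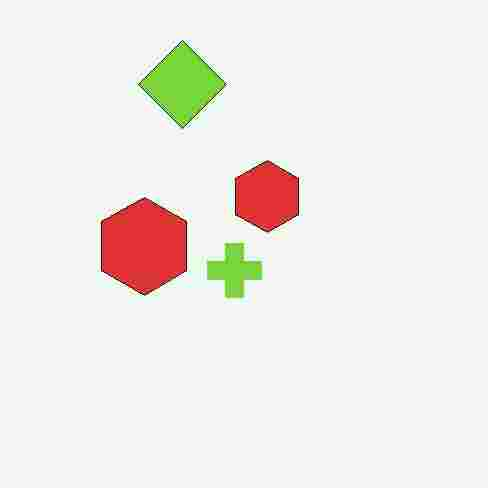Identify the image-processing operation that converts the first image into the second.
The transformation is: heavily JPEG-compressed with obvious blocking artifacts.

Blocky 8×8 compression artifacts appear around shape edges and the flat background shows ringing — characteristic JPEG degradation.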